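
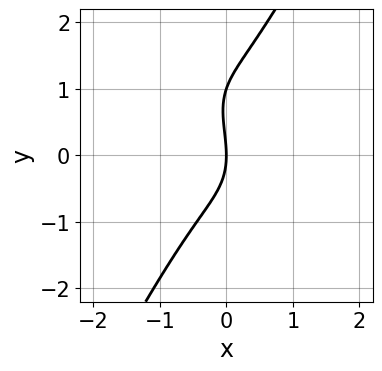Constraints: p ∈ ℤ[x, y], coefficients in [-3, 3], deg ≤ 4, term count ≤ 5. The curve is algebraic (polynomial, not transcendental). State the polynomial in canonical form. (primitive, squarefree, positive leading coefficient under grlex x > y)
First, deg p = 3.
Then, reading off the gridlines: it crosses the x-axis at the gridline x = 0; among the integer gridlines, it crosses the y-axis at y ∈ {0, 1}.
Finally, putting this together gives p.

3*x^3 + 2*x^2*y - y^3 + y^2 + 3*x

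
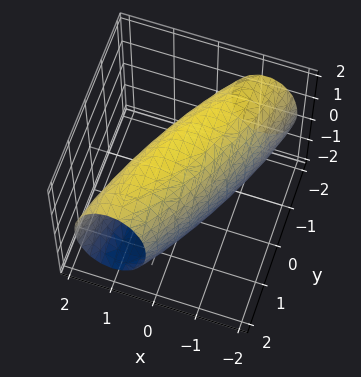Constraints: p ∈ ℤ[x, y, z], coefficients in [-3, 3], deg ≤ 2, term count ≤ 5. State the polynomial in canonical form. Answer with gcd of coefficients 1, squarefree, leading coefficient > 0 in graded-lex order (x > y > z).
3*x^2 - 3*x*y + y^2 + z^2 - 3

Degree: the shape is more complex than any degree-1 surface, so deg p = 2.
Reading off the gridlines: among the integer gridlines, it crosses the x-axis at x ∈ {-1, 1}.
Putting this together gives p.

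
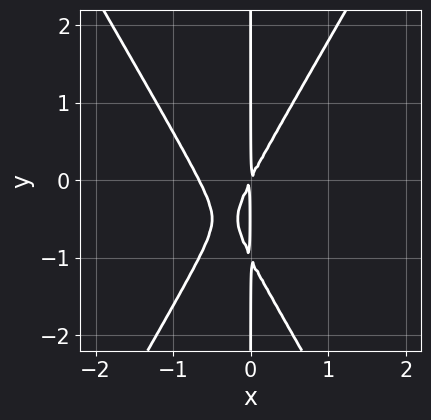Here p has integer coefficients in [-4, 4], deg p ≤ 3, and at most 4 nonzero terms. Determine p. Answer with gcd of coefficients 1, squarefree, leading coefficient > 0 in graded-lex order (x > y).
(a) Degree: the shape is more complex than any degree-2 curve, so deg p = 3.
(b) Checking where it meets the axes: the visible y-axis segment lies entirely on the curve.
(c) These observations pin down the coefficients.

3*x^3 - x*y^2 + 2*x^2 - x*y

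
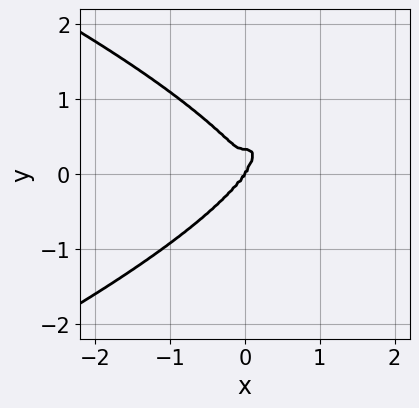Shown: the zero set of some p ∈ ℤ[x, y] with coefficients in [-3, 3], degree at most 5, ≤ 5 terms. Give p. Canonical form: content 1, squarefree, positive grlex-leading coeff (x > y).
3*y^4 + 3*x^3 - y^3

First, deg p = 4.
Next, reading off the gridlines: it meets the x-axis at x = 0 (among the integer gridlines); it meets the y-axis at y = 0 (among the integer gridlines).
Finally, these observations pin down the coefficients.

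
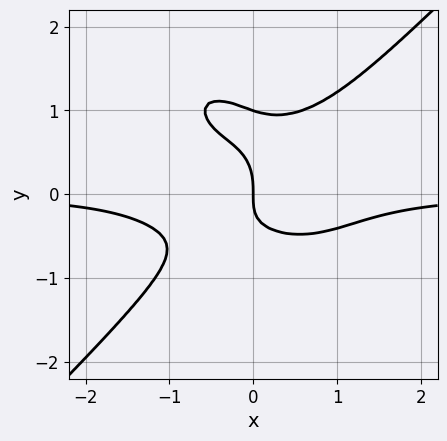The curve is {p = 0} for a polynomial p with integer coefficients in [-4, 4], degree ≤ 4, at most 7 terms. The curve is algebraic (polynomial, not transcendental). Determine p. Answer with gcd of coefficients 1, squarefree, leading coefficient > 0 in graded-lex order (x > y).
1. The degree is 4 — the shape is more complex than any degree-3 curve.
2. Checking where it meets the axes: it meets the x-axis at x = 0 (among the integer gridlines); among the integer gridlines, it crosses the y-axis at y ∈ {0, 1}.
3. Matching integer coefficients to the picture gives p.

3*x^3*y - 3*y^4 - 3*x*y^2 + 3*y^3 + 2*x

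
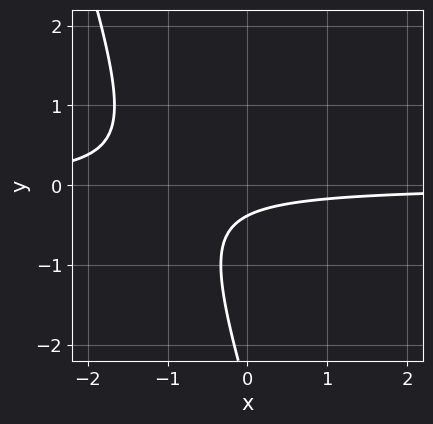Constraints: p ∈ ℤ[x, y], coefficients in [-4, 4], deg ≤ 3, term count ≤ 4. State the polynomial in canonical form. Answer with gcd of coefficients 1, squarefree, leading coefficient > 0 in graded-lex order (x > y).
1. The degree is 2 — a generic line meets the curve in up to 2 points.
2. From the axis intercepts and sections: it misses every integer gridline on the x-axis.
3. Assembling these constraints gives the stated polynomial.

3*x*y + y^2 + 3*y + 1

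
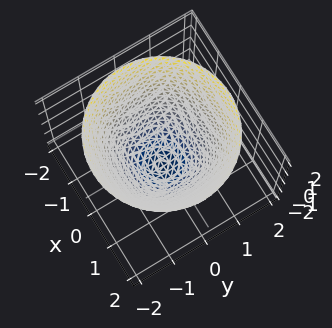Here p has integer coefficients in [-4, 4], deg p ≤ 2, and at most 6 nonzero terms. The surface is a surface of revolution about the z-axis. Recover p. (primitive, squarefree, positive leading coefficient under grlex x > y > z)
2*x^2 + 2*y^2 - 2*z - 3

deg p = 2. A generic line meets the surface in up to 2 points.
By symmetry, every cross-section ⟂ z is a circle, so x, y appear only via x² + y².
Checking where it meets the axes: a circular section at z = 0 has radius between 1 and 2.
The integer polynomial consistent with all of this is the stated p.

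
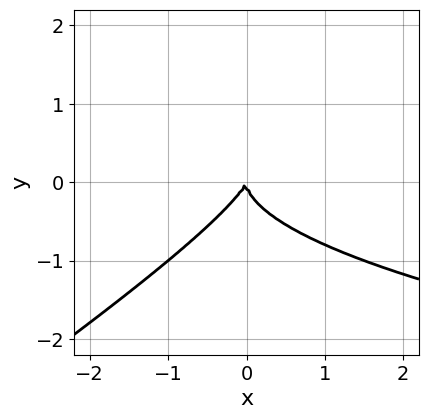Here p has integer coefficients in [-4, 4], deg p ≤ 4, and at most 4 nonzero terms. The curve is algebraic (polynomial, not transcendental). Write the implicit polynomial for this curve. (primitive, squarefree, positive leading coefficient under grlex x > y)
2*x*y^2 - 3*y^3 - 2*x^2 + x*y

First, degree: the shape is more complex than any degree-2 curve, so deg p = 3.
Then, from the axis intercepts and sections: one x-axis crossing is at x = 0; it meets the y-axis at y = 0 (among the integer gridlines).
Finally, matching integer coefficients to the picture gives p.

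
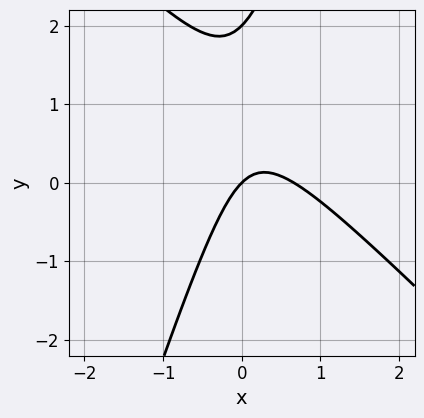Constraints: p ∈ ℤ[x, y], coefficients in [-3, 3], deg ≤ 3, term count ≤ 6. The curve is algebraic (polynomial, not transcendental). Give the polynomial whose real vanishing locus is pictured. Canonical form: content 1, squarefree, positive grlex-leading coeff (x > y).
3*x^2 + 2*x*y - y^2 - 2*x + 2*y

1. deg p = 2. No degree-1 curve has this shape.
2. From the visible intercepts: one x-axis crossing is at x = 0; the y-axis gridline crossings are at y ∈ {0, 2}.
3. The integer polynomial consistent with all of this is the stated p.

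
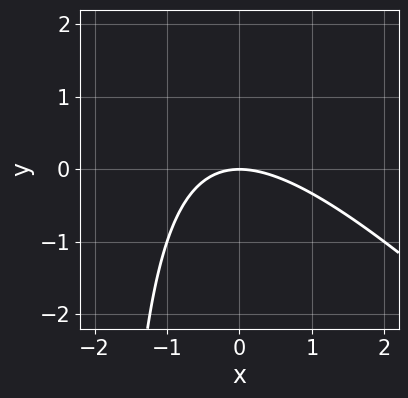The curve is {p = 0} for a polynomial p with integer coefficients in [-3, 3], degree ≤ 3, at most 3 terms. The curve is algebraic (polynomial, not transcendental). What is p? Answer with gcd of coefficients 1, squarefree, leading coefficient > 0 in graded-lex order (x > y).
x^2 + x*y + 2*y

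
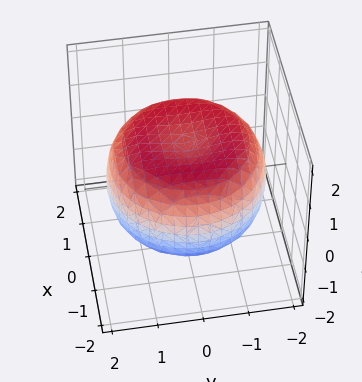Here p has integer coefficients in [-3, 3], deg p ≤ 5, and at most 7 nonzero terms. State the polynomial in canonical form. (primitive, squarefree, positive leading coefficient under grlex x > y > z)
x^4 + 2*x^2*y^2 + y^4 - 2*x^2 - 2*y^2 + 3*z^2 - 3

1. Degree: no degree-3 surface has this shape, so deg p = 4.
2. Symmetries: every cross-section ⟂ z is a circle, so x, y appear only via x² + y².
3. Observable constraints: a circular section at z = 0 has radius between 1 and 2; among the integer gridlines, it crosses the z-axis at z ∈ {-1, 1}.
4. Assembling these constraints gives the stated polynomial.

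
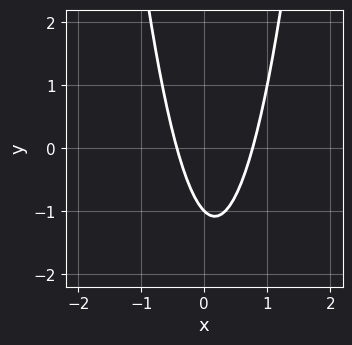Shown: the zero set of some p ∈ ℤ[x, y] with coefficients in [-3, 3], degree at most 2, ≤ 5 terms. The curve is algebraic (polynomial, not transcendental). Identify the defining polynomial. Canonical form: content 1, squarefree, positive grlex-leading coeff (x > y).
1. Degree: a generic line meets the curve in up to 2 points, so deg p = 2.
2. Checking where it meets the axes: it crosses the y-axis at the gridline y = -1.
3. Assembling these constraints gives the stated polynomial.

3*x^2 - x - y - 1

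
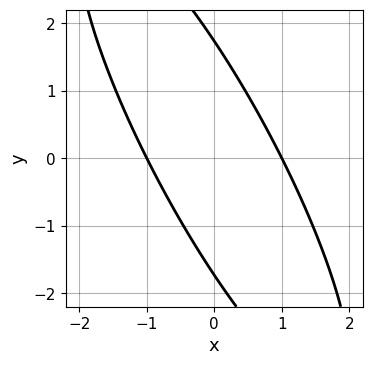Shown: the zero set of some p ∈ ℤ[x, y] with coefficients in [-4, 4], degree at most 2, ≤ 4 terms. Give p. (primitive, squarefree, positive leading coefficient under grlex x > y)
3*x^2 + 3*x*y + y^2 - 3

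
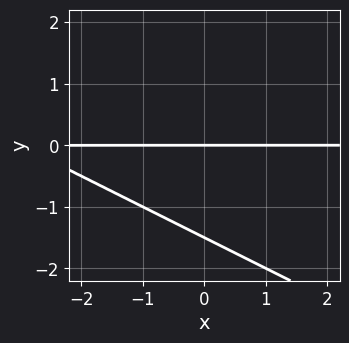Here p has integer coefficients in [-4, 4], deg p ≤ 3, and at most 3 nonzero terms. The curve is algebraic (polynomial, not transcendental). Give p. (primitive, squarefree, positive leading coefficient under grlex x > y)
x*y + 2*y^2 + 3*y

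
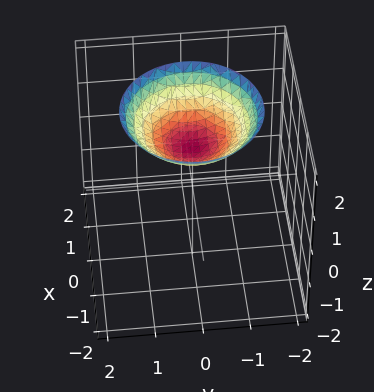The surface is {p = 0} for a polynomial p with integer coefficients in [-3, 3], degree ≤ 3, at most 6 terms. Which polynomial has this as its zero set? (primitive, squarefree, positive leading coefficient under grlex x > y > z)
x^2 + y^2 - 2*z + 2

1. deg p = 2. No degree-1 surface has this shape.
2. Symmetry: the surface is invariant under rotation about z: p = q(x² + y², z).
3. Checking where it meets the axes: it crosses the z-axis at the gridline z = 1; a circular section at z = 2 has radius between 1 and 2; it misses every integer gridline on the y-axis; it misses every integer gridline on the x-axis.
4. Fitting integer coefficients to these (and the overall shape) gives p.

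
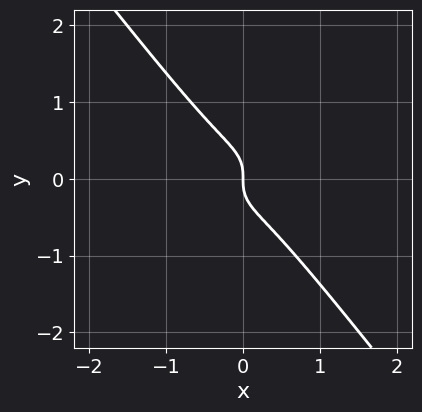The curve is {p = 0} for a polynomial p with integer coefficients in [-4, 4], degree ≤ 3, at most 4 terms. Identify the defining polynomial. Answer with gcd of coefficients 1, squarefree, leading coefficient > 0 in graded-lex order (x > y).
3*x^3 + 2*x*y^2 + 3*y^3 + x

(a) Degree: the shape is more complex than any degree-2 curve, so deg p = 3.
(b) From the axis intercepts and sections: it meets the x-axis at x = 0 (among the integer gridlines); it meets the y-axis at y = 0 (among the integer gridlines).
(c) The integer polynomial consistent with all of this is the stated p.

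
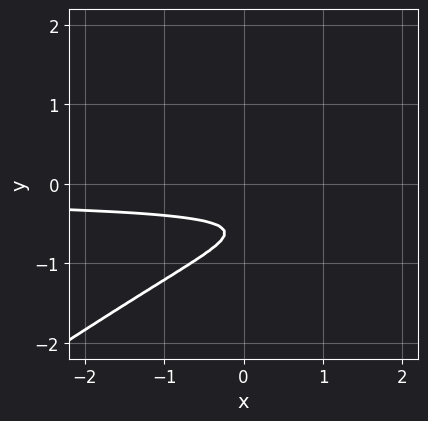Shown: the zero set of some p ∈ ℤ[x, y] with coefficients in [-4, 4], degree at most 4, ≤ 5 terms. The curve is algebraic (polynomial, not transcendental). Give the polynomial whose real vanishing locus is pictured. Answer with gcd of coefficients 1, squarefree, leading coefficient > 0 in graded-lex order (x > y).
2*x*y^3 - 3*y^4 - x*y^2 - 2*y - 1

1. Degree: no degree-3 curve has this shape, so deg p = 4.
2. From the visible intercepts: the curve avoids every integer y-axis point in the box; no x-intercept at any integer in the box.
3. The integer polynomial consistent with all of this is the stated p.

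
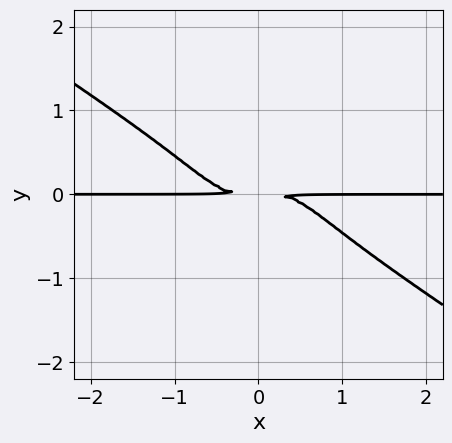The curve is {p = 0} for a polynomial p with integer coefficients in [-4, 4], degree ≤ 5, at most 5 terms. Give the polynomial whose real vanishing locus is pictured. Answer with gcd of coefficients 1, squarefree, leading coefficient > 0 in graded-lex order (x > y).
First, the degree is 4 — no degree-3 curve has this shape.
Then, from the visible intercepts: the visible x-axis segment lies entirely on the curve.
Finally, putting this together gives p.

2*x^3*y + x^2*y^2 - 2*x*y^3 + 2*y^4 + 2*y^2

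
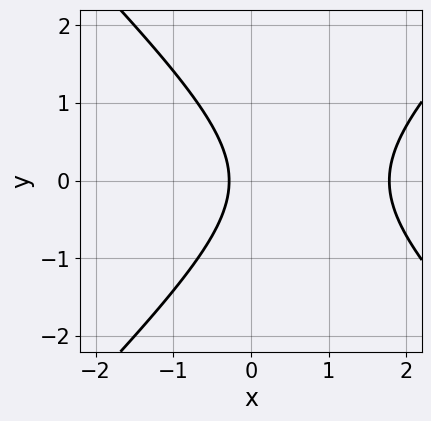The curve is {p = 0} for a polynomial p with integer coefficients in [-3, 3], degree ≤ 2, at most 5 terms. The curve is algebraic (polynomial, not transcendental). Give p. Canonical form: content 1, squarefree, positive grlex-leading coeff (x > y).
2*x^2 - 2*y^2 - 3*x - 1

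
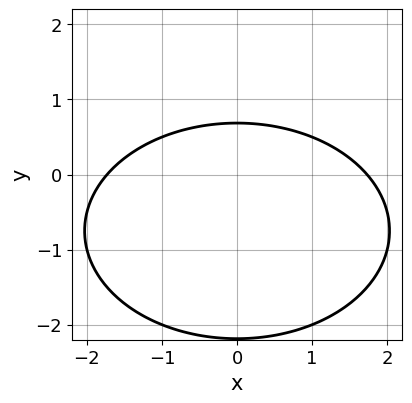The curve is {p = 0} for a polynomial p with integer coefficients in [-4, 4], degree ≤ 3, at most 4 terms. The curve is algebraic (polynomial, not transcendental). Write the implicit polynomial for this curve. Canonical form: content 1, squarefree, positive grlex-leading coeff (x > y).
x^2 + 2*y^2 + 3*y - 3

First, deg p = 2. No degree-1 curve has this shape.
Then, symmetries: it's symmetric under x → −x, forcing even powers of x.
Finally, the integer polynomial consistent with all of this is the stated p.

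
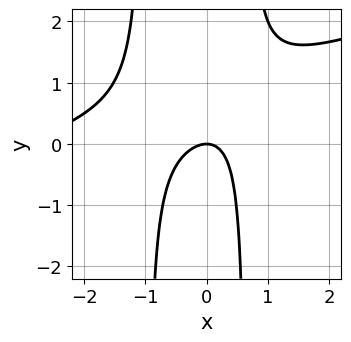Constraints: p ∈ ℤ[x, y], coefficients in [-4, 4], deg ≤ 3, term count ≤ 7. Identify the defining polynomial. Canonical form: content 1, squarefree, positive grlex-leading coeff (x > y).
deg p = 3. A generic line meets the curve in up to 3 points.
From the visible intercepts: it meets the y-axis at y = 0 (among the integer gridlines); it meets the x-axis at x = 0 (among the integer gridlines).
Assembling these constraints gives the stated polynomial.

x^3 - 3*x^2*y + 3*x^2 - x*y + 2*y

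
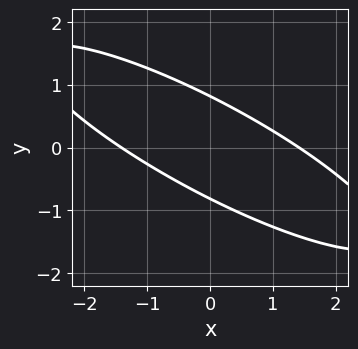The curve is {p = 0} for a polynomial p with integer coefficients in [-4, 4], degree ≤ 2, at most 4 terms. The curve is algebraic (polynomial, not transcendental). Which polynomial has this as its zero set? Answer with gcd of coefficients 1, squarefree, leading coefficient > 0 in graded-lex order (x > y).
(a) deg p = 2. No degree-1 curve has this shape.
(b) Matching integer coefficients to the picture gives p.

x^2 + 3*x*y + 3*y^2 - 2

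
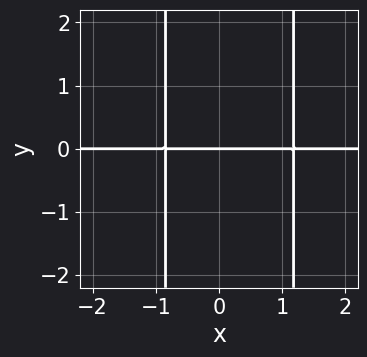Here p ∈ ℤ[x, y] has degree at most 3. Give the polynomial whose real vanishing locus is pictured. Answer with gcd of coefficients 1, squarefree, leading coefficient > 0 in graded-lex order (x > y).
1. The degree is 3 — a generic line meets the curve in up to 3 points.
2. From the visible intercepts: the visible x-axis segment lies entirely on the curve; it crosses the y-axis at the gridline y = 0.
3. Fitting integer coefficients to these (and the overall shape) gives p.

3*x^2*y - x*y - 3*y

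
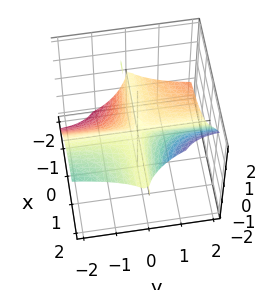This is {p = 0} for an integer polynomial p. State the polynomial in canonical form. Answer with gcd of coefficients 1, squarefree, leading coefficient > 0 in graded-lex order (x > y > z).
1. I count 2 distinct pieces.
2. deg p = 3.
3. Reading off the gridlines: the visible y-axis segment lies entirely on the surface; every point of the x-axis in the box is on the surface.
4. These observations pin down the coefficients.

3*x*y^2 + 2*x*y*z - 3*y^2*z - z^3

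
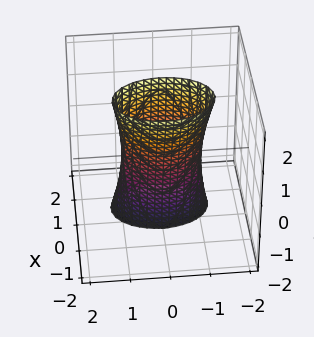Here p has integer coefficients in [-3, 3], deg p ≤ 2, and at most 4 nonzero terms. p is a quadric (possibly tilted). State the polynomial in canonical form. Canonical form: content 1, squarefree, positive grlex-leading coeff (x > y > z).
The degree is 2 — a generic line meets the surface in up to 2 points.
Observable constraints: the y-axis gridline crossings are at y ∈ {-1, 1}; no z-intercept at any integer in the box.
The integer polynomial consistent with all of this is the stated p.

2*x^2 + x*z + y^2 - 1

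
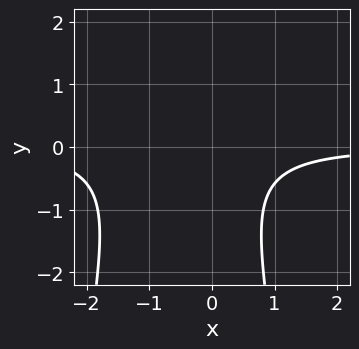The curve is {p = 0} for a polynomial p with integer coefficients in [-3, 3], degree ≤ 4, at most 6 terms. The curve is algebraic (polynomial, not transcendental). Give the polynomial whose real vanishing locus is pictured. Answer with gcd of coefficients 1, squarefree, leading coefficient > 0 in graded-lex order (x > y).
2*x^2*y + 2*x*y + y^2 + 2

The degree is 3 — a generic line meets the curve in up to 3 points.
Checking where it meets the axes: no y-intercept at any integer in the box; it misses every integer gridline on the x-axis.
Assembling these constraints gives the stated polynomial.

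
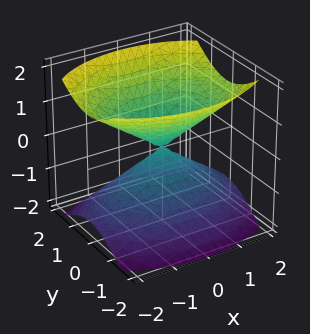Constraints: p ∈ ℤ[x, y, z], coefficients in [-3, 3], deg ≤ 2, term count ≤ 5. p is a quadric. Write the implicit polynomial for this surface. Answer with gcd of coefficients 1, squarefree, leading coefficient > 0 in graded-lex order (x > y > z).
x^2 + 2*y^2 - 2*z^2

I count 2 distinct pieces. Treating them together as one polynomial.
The degree is 2 — two nappes meeting at a single point; a quadric.
Symmetries: it's symmetric under z → −z, forcing even powers of z; the x ↦ −x reflection is a symmetry, so x appears only in even powers; it's symmetric under y → −y, forcing even powers of y.
Observable constraints: it meets the x-axis at x = 0 (among the integer gridlines); it meets the y-axis at y = 0 (among the integer gridlines); one z-axis crossing is at z = 0.
The integer polynomial consistent with all of this is the stated p.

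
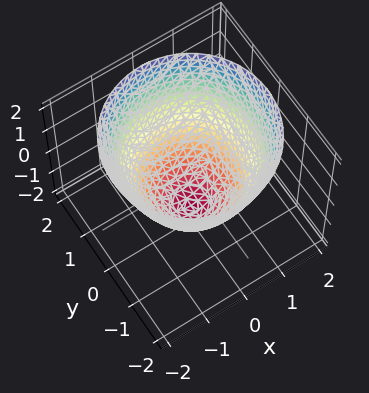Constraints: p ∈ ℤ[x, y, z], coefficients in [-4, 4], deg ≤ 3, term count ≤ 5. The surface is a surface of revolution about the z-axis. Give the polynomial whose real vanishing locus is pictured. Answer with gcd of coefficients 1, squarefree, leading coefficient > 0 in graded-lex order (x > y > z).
2*x^2 + 2*y^2 - 2*z - 3

deg p = 2. The shape is more complex than any degree-1 surface.
Symmetry: the z-axis is an axis of rotation, so x and y enter only as x² + y².
From the axis intercepts and sections: a circular section at z = 1 has radius between 1 and 2.
The integer polynomial consistent with all of this is the stated p.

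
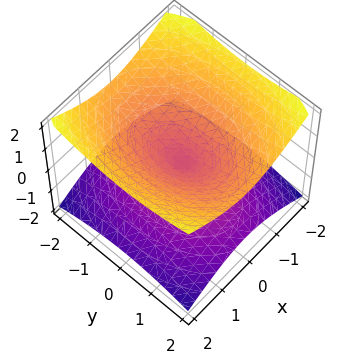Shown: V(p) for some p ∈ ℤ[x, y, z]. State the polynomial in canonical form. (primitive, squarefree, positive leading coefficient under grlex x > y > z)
First, deg p = 2. A double cone through the origin; a quadric.
Then, symmetries: the y ↦ −y reflection is a symmetry, so y appears only in even powers; the z ↦ −z reflection is a symmetry, so z appears only in even powers; mirror symmetry x ↦ −x ⇒ only even powers of x.
Next, from the visible intercepts: one z-axis crossing is at z = 0; it meets the y-axis at y = 0 (among the integer gridlines); it crosses the x-axis at the gridline x = 0.
Finally, assembling these constraints gives the stated polynomial.

2*x^2 + y^2 - 3*z^2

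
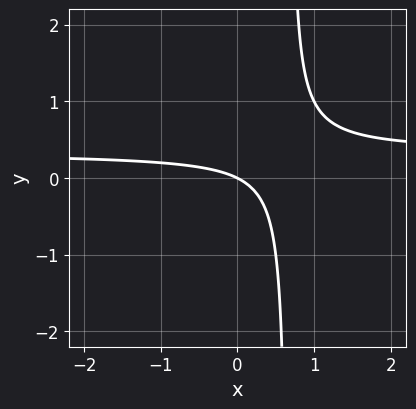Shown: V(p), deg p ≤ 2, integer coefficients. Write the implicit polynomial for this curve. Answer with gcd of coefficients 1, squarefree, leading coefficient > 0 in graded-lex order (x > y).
3*x*y - x - 2*y

First, degree: a generic line meets the curve in up to 2 points, so deg p = 2.
Next, checking where it meets the axes: it crosses the x-axis at the gridline x = 0; one y-axis crossing is at y = 0.
Finally, together with the visible shape, these determine p as stated.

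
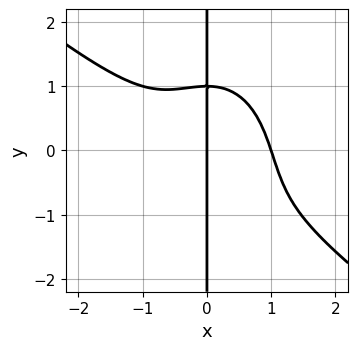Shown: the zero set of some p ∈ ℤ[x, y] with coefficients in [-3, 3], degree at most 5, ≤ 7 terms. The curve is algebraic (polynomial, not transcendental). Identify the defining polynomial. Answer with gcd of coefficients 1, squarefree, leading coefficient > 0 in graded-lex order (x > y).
2*x^4 + 2*x^3*y + x*y^3 + x*y^2 - 2*x

The degree is 4 — the shape is more complex than any degree-3 curve.
Against the integer gridlines: among the integer gridlines, it crosses the x-axis at x ∈ {0, 1}; every point of the y-axis in the box is on the curve.
Fitting integer coefficients to these (and the overall shape) gives p.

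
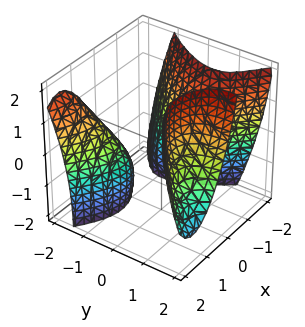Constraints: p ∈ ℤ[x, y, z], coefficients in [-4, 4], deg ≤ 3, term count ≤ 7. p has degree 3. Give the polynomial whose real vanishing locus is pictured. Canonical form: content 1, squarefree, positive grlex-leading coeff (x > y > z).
2*x^3 - 3*x*y^2 - 3*y*z + z^2 + 2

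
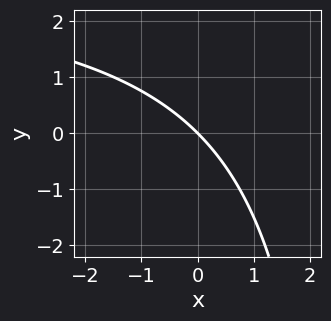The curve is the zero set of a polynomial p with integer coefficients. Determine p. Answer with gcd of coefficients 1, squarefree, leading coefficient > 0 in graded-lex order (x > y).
x*y - 3*x - 3*y

First, the degree is 2 — the shape is more complex than any degree-1 curve.
Then, observable constraints: one x-axis crossing is at x = 0; it meets the y-axis at y = 0 (among the integer gridlines).
Finally, the integer polynomial consistent with all of this is the stated p.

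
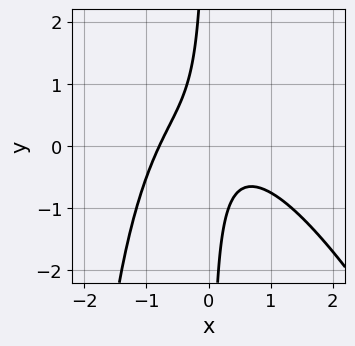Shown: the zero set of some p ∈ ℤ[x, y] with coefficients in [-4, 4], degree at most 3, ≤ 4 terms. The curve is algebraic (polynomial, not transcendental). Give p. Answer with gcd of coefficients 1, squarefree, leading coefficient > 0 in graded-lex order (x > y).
2*x^3 + x^2*y + 3*x*y + 1

(a) The degree is 3 — the shape is more complex than any degree-2 curve.
(b) Observable constraints: the curve avoids every integer y-axis point in the box.
(c) Together with the visible shape, these determine p as stated.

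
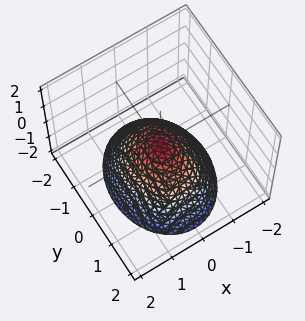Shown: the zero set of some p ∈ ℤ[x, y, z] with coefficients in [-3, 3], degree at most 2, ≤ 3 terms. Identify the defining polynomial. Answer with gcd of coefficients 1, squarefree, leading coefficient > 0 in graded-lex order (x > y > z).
deg p = 2. A single bowl opening along one axis; a quadric.
Symmetries: it's symmetric under x → −x, forcing even powers of x; it's symmetric under y → −y, forcing even powers of y.
Reading off the gridlines: it meets the z-axis at z = 0 (among the integer gridlines); it meets the y-axis at y = 0 (among the integer gridlines); it crosses the x-axis at the gridline x = 0.
Assembling these constraints gives the stated polynomial.

3*x^2 + 2*y^2 + 3*z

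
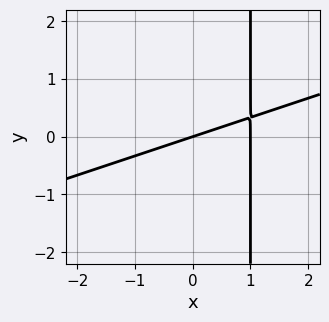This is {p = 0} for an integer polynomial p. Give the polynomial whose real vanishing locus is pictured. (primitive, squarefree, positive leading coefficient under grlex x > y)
x^2 - 3*x*y - x + 3*y

(a) deg p = 2. No degree-1 curve has this shape.
(b) Reading off the gridlines: it meets the y-axis at y = 0 (among the integer gridlines); the x-axis gridline crossings are at x ∈ {0, 1}.
(c) Matching integer coefficients to the picture gives p.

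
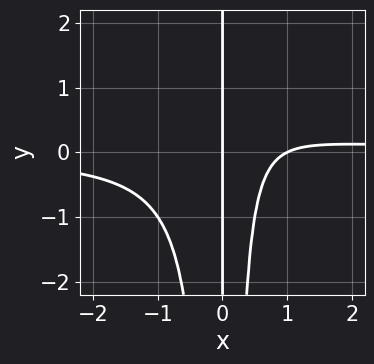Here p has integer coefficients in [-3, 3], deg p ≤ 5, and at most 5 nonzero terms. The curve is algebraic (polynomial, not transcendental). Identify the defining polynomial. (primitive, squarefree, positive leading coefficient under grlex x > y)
2*x^3*y - x^2 + x

First, the degree is 4 — a generic line meets the curve in up to 4 points.
Next, from the axis intercepts and sections: the x-axis gridline crossings are at x ∈ {0, 1}; the visible y-axis segment lies entirely on the curve.
Finally, these observations pin down the coefficients.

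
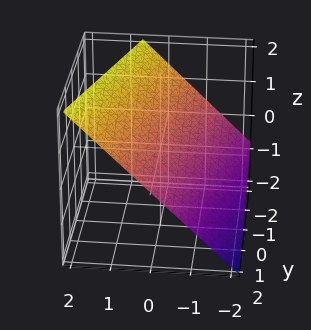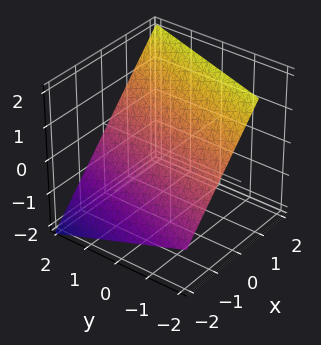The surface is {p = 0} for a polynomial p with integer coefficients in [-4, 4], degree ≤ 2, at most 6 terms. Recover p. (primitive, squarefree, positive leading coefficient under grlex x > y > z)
deg p = 1. The surface is flat (a plane).
From the visible intercepts: one y-axis crossing is at y = 2.
Putting this together gives p.

3*x - y - 3*z + 2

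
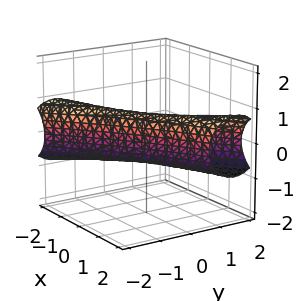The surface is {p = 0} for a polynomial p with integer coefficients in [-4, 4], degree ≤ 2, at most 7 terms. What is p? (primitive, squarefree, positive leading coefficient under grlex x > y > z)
First, deg p = 2.
Then, from the axis intercepts and sections: among the integer gridlines, it crosses the x-axis at x ∈ {-1, 1}.
Finally, putting this together gives p.

x^2 - 3*x*y + 2*y^2 + 2*z^2 - 1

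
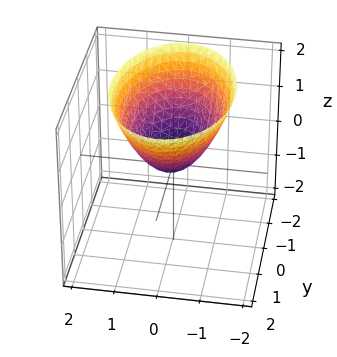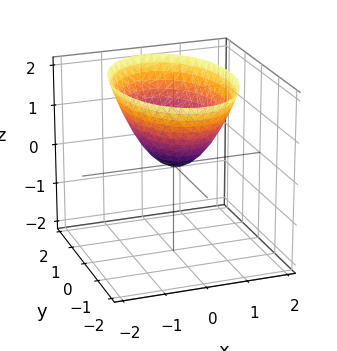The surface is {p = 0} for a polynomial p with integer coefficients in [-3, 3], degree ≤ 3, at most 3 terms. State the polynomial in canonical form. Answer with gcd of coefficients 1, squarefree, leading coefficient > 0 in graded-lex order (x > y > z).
2*x^2 + y^2 - 2*z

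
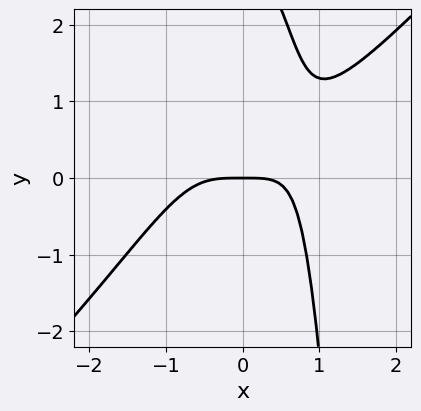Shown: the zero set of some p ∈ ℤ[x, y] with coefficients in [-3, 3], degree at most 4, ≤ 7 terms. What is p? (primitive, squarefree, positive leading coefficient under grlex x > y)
3*x^4 - 3*x^3*y - x*y - y^2 + 3*y

1. Degree: the shape is more complex than any degree-3 curve, so deg p = 4.
2. Observable constraints: it crosses the x-axis at the gridline x = 0; it meets the y-axis at y = 0 (among the integer gridlines).
3. The integer polynomial consistent with all of this is the stated p.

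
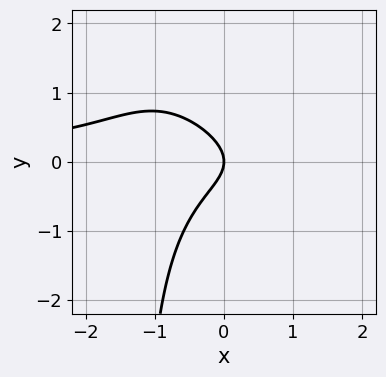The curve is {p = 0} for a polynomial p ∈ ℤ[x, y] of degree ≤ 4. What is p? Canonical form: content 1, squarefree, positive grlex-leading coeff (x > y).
2*x^2*y + 2*x*y^2 + 3*y^2 + 2*x

(a) The degree is 3 — no degree-2 curve has this shape.
(b) Against the integer gridlines: it crosses the x-axis at the gridline x = 0; it meets the y-axis at y = 0 (among the integer gridlines).
(c) Fitting integer coefficients to these (and the overall shape) gives p.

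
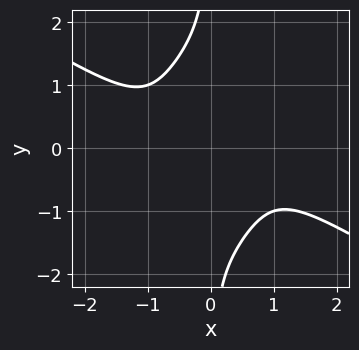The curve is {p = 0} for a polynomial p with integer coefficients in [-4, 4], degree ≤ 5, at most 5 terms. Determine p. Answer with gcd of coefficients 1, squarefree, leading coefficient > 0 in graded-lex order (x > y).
1. Degree: the shape is more complex than any degree-3 curve, so deg p = 4.
2. Against the integer gridlines: no x-intercept at any integer in the box; no y-intercept at any integer in the box.
3. These observations pin down the coefficients.

2*x^4 + 3*x^3*y + x*y^3 + 2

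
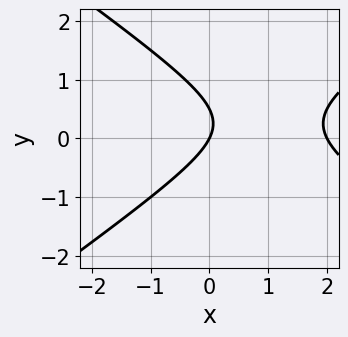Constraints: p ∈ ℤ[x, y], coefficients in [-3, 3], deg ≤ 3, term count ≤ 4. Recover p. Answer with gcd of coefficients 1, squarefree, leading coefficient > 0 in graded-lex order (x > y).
First, deg p = 2.
Next, from the visible intercepts: one y-axis crossing is at y = 0; the x-axis gridline crossings are at x ∈ {0, 2}.
Finally, the integer polynomial consistent with all of this is the stated p.

x^2 - 2*y^2 - 2*x + y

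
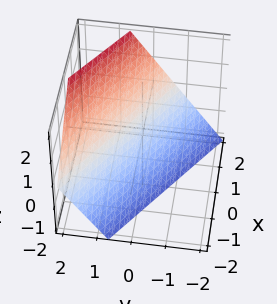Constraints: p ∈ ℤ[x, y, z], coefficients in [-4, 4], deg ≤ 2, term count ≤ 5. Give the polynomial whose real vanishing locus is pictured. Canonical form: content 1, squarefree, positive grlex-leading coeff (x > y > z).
First, deg p = 1. Every cross-section is a straight line — this is a plane.
Next, from the axis intercepts and sections: it crosses the z-axis at the gridline z = -1; it meets the x-axis at x = 1 (among the integer gridlines).
Finally, together with the visible shape, these determine p as stated.

2*x + 3*y - 2*z - 2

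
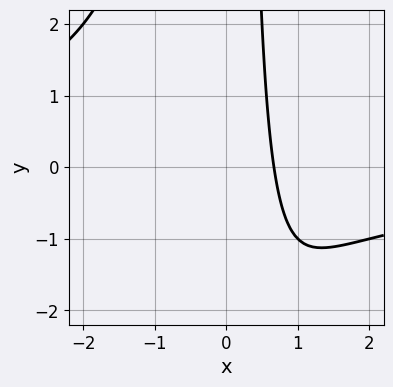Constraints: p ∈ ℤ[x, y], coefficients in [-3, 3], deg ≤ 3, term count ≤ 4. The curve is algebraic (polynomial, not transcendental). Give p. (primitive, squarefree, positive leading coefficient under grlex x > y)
x^2*y + 3*x - 2

(a) Degree: the shape is more complex than any degree-2 curve, so deg p = 3.
(b) Checking where it meets the axes: it misses every integer gridline on the y-axis.
(c) Solving for integer coefficients yields p as stated.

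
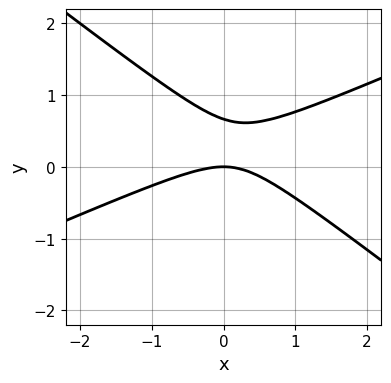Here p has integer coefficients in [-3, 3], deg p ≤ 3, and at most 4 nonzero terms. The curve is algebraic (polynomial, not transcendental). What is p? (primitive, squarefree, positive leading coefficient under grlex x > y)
x^2 - x*y - 3*y^2 + 2*y

Degree: no degree-1 curve has this shape, so deg p = 2.
Observable constraints: it meets the x-axis at x = 0 (among the integer gridlines); one y-axis crossing is at y = 0.
Fitting integer coefficients to these (and the overall shape) gives p.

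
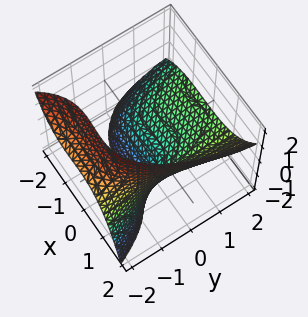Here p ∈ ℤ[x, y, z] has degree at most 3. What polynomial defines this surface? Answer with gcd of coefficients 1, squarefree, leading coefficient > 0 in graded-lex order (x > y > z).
Degree: no degree-2 surface has this shape, so deg p = 3.
From the axis intercepts and sections: it crosses the z-axis at the gridline z = -1; it misses every integer gridline on the y-axis.
Together with the visible shape, these determine p as stated.

x^3 + x^2 - 3*y*z - 3*z - 3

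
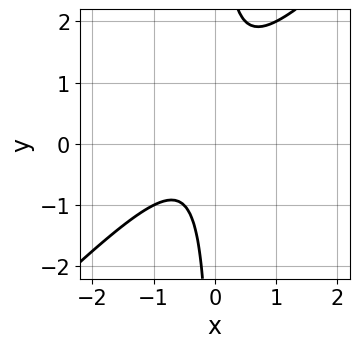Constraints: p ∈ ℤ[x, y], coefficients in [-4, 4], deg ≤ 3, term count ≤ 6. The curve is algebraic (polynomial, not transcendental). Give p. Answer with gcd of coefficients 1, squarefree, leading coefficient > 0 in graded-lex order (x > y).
First, deg p = 2. A generic line meets the curve in up to 2 points.
Next, from the axis intercepts and sections: it misses every integer gridline on the y-axis; no x-intercept at any integer in the box.
Finally, these observations pin down the coefficients.

2*x^2 - 2*x*y + x + 1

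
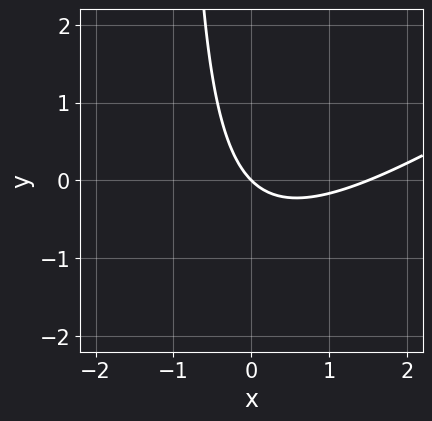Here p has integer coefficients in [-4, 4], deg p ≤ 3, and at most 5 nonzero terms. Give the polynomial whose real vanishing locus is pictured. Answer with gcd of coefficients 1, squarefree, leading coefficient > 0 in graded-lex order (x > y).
2*x^2 - 3*x*y - 3*x - 3*y

(a) The degree is 2 — a generic line meets the curve in up to 2 points.
(b) Reading off the gridlines: it meets the x-axis at x = 0 (among the integer gridlines); one y-axis crossing is at y = 0.
(c) Fitting integer coefficients to these (and the overall shape) gives p.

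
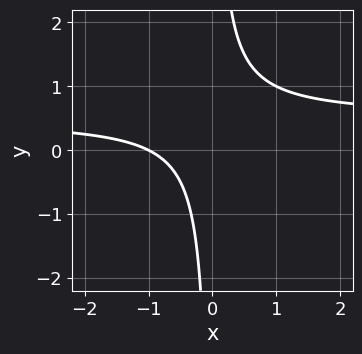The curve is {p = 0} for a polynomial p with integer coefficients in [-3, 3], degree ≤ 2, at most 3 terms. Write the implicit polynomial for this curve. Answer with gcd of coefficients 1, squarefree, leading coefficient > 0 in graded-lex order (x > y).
(a) The degree is 2 — the shape is more complex than any degree-1 curve.
(b) Reading off the gridlines: it crosses the x-axis at the gridline x = -1; no y-intercept at any integer in the box.
(c) The integer polynomial consistent with all of this is the stated p.

2*x*y - x - 1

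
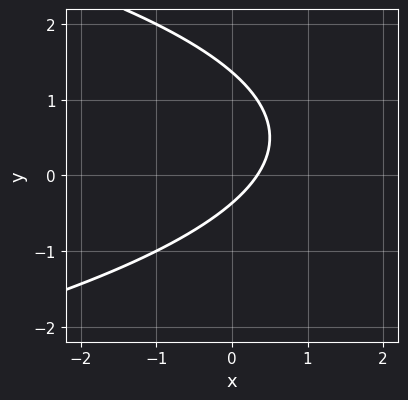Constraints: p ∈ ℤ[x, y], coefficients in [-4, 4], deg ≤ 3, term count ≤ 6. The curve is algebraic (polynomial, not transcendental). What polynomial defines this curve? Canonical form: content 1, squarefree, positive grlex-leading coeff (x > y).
2*y^2 + 3*x - 2*y - 1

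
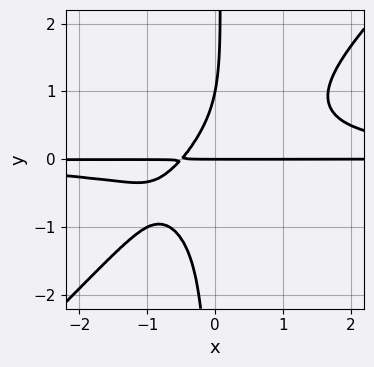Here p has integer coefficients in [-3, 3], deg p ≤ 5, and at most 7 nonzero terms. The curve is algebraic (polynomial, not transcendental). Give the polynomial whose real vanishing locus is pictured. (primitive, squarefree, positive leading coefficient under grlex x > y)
3*x^2*y^2 - 3*x*y^3 - 2*x*y + y^2 - y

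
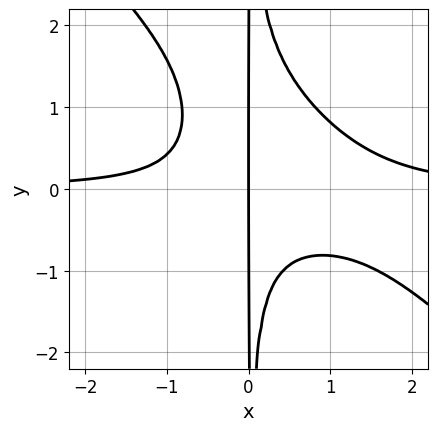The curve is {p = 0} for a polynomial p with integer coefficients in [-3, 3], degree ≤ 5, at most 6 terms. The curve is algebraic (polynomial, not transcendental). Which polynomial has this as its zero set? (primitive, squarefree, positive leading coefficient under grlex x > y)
3*x^3*y + 3*x^2*y^2 - 3*x^2*y - 2*x

1. deg p = 4.
2. Checking where it meets the axes: it crosses the x-axis at the gridline x = 0; the visible y-axis segment lies entirely on the curve.
3. Together with the visible shape, these determine p as stated.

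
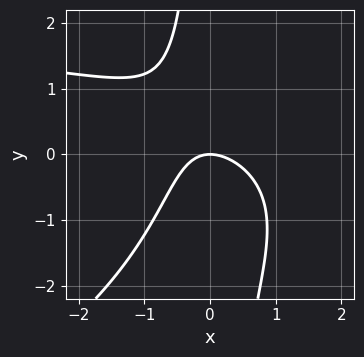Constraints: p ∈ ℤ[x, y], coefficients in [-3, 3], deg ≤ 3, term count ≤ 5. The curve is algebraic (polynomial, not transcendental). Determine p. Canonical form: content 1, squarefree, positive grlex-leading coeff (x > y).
(a) The degree is 3 — the shape is more complex than any degree-2 curve.
(b) Observable constraints: it meets the x-axis at x = 0 (among the integer gridlines); one y-axis crossing is at y = 0.
(c) Together with the visible shape, these determine p as stated.

x^2*y - 2*x*y^2 - 3*x^2 - 2*x*y - 3*y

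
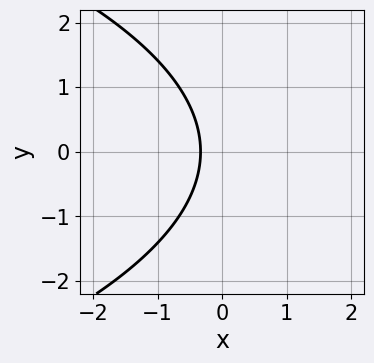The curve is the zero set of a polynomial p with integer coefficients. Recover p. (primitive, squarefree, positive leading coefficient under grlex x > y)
y^2 + 3*x + 1

The degree is 2 — the shape is more complex than any degree-1 curve.
Symmetries: it's symmetric under y → −y, forcing even powers of y.
From the visible intercepts: the curve avoids every integer y-axis point in the box.
Matching integer coefficients to the picture gives p.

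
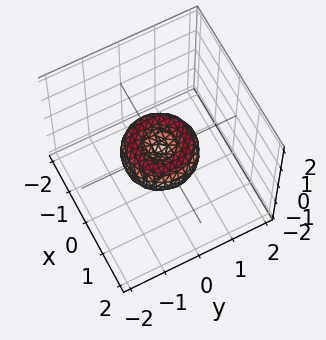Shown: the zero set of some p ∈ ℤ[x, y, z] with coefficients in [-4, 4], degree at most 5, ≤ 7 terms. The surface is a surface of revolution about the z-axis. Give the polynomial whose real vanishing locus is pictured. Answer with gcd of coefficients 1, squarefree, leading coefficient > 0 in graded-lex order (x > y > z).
(a) The degree is 4 — the shape is more complex than any degree-3 surface.
(b) By symmetry, the surface is invariant under rotation about z: p = q(x² + y², z).
(c) Checking where it meets the axes: a circular section at z = 0 has radius exactly 1; it meets the z-axis at z = 0 (among the integer gridlines); among the integer gridlines, it crosses the y-axis at y ∈ {-1, 0, 1}.
(d) Assembling these constraints gives the stated polynomial. Check: (-1, 0, 0) on the x-axis lies on the surface, and p(-1, 0, 0) = 0. ✓

x^4 + 2*x^2*y^2 + y^4 - x^2 - y^2 + z^2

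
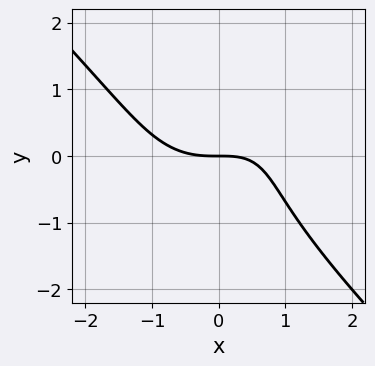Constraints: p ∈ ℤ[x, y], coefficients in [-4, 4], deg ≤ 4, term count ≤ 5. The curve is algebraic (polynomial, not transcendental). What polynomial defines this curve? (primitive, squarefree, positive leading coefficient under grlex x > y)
x^3 + y^3 - x*y + 2*y

1. Degree: the shape is more complex than any degree-2 curve, so deg p = 3.
2. Observable constraints: it crosses the x-axis at the gridline x = 0; it meets the y-axis at y = 0 (among the integer gridlines).
3. Assembling these constraints gives the stated polynomial.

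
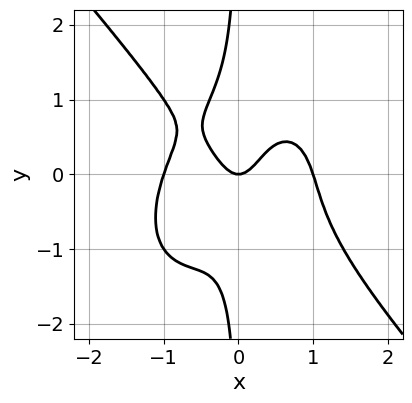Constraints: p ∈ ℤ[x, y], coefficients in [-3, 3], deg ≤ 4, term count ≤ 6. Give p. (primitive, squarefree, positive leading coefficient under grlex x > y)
(a) deg p = 4.
(b) Against the integer gridlines: the x-axis gridline crossings are at x ∈ {-1, 0, 1}; one y-axis crossing is at y = 0.
(c) These observations pin down the coefficients.

3*x^4 + 2*x*y^3 + x^2*y - 3*x^2 + y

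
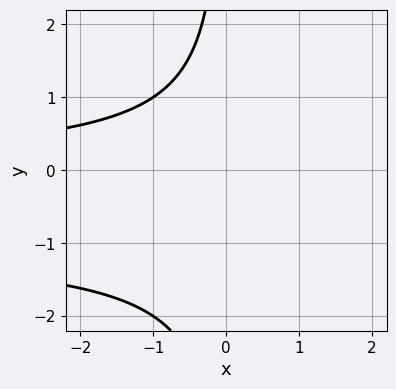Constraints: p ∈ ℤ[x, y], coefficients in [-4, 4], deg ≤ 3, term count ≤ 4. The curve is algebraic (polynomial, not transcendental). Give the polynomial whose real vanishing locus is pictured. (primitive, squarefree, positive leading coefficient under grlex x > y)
1. deg p = 3. No degree-2 curve has this shape.
2. Checking where it meets the axes: the curve avoids every integer x-axis point in the box; the curve avoids every integer y-axis point in the box.
3. The integer polynomial consistent with all of this is the stated p.

x*y^2 + x*y + 2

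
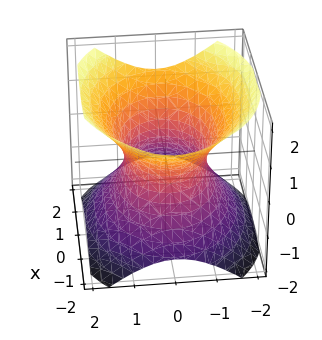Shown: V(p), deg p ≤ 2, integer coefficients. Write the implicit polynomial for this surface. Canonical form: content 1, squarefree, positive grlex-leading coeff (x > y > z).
(a) Degree: an hourglass — one-sheet hyperboloid; a quadric, so deg p = 2.
(b) Symmetries: mirror symmetry y ↦ −y ⇒ only even powers of y; mirror symmetry x ↦ −x ⇒ only even powers of x; it's symmetric under z → −z, forcing even powers of z.
(c) From the axis intercepts and sections: among the integer gridlines, it crosses the y-axis at y ∈ {-1, 1}; it misses every integer gridline on the z-axis.
(d) Together with the visible shape, these determine p as stated.

2*x^2 + 3*y^2 - 3*z^2 - 3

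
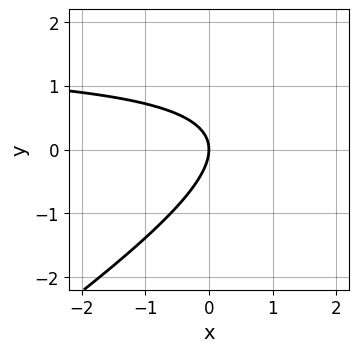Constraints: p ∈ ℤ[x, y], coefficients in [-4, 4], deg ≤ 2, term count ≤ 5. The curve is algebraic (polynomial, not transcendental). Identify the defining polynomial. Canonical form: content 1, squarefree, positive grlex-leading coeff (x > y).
First, degree: a generic line meets the curve in up to 2 points, so deg p = 2.
Then, from the axis intercepts and sections: it crosses the x-axis at the gridline x = 0; one y-axis crossing is at y = 0.
Finally, these observations pin down the coefficients.

2*x*y - 3*y^2 - 3*x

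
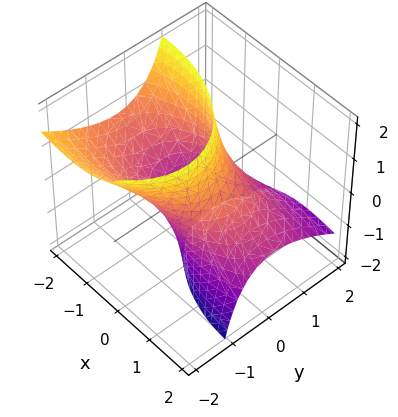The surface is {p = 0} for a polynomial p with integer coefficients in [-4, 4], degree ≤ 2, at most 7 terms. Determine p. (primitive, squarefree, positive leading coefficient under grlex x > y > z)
x^2 + 2*x*z + 2*y^2 + 2*y*z - 2

(a) Degree: a generic line meets the surface in up to 2 points, so deg p = 2.
(b) Reading off the gridlines: the y-axis gridline crossings are at y ∈ {-1, 1}; no z-intercept at any integer in the box.
(c) The integer polynomial consistent with all of this is the stated p.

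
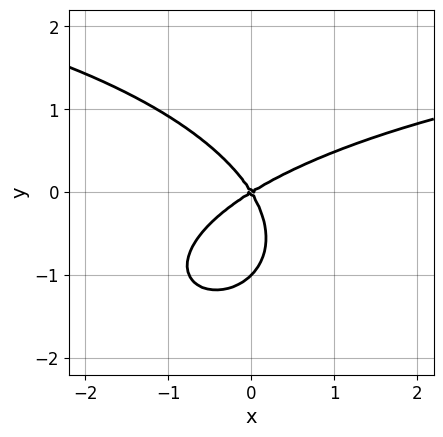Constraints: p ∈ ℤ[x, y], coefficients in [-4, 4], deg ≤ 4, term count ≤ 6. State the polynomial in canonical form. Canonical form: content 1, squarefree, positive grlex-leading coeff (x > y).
(a) deg p = 3. A generic line meets the curve in up to 3 points.
(b) From the visible intercepts: among the integer gridlines, it crosses the y-axis at y ∈ {-1, 0}; it crosses the x-axis at the gridline x = 0.
(c) The integer polynomial consistent with all of this is the stated p.

x^2*y + 3*y^3 - 3*x^2 + 3*x*y + 3*y^2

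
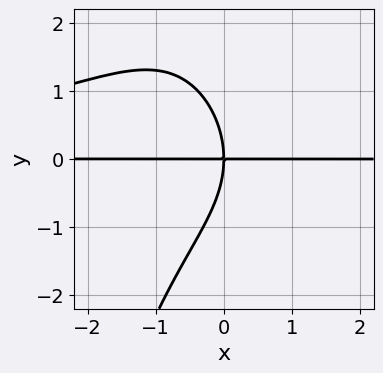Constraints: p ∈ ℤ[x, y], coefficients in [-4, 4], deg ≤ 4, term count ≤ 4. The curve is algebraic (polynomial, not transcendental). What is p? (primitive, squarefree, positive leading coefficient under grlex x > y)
First, degree: the shape is more complex than any degree-3 curve, so deg p = 4.
Then, from the axis intercepts and sections: every point of the x-axis in the box is on the curve; one y-axis crossing is at y = 0.
Finally, solving for integer coefficients yields p as stated.

x^2*y^2 + y^3 + 3*x*y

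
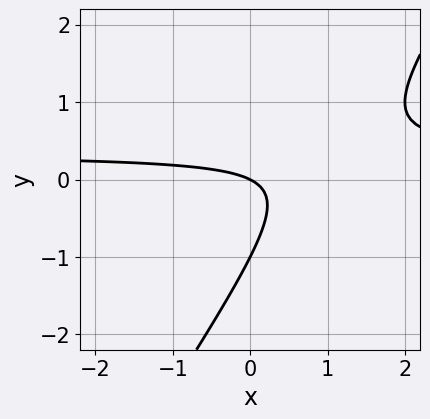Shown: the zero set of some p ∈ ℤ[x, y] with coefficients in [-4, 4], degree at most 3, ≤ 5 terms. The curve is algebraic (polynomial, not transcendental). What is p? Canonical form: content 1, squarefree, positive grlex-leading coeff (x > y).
3*x*y - 2*y^2 - x - 2*y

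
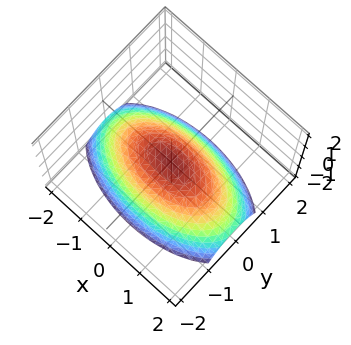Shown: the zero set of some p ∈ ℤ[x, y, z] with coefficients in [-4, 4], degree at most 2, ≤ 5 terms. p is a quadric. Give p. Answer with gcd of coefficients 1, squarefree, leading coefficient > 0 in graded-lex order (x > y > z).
1. The degree is 2 — a paraboloid; a quadric.
2. Symmetries: it's symmetric under y → −y, forcing even powers of y; mirror symmetry x ↦ −x ⇒ only even powers of x.
3. Against the integer gridlines: it meets the z-axis at z = 0 (among the integer gridlines); it meets the x-axis at x = 0 (among the integer gridlines); it meets the y-axis at y = 0 (among the integer gridlines).
4. Matching integer coefficients to the picture gives p.

x^2 + 3*y^2 + 3*z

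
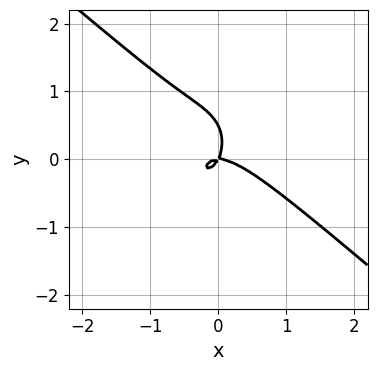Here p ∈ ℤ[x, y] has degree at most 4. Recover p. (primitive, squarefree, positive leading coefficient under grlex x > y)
3*x^3 + 2*x^2*y + 2*y^3 + 2*x*y - y^2

(a) deg p = 3. The shape is more complex than any degree-2 curve.
(b) Reading off the gridlines: one y-axis crossing is at y = 0; one x-axis crossing is at x = 0.
(c) These observations pin down the coefficients.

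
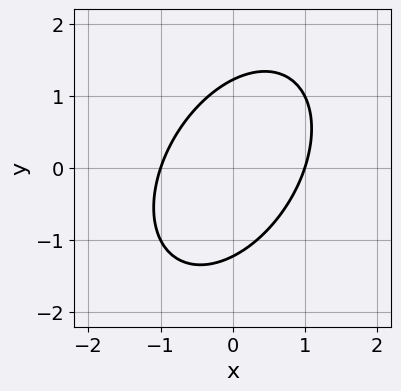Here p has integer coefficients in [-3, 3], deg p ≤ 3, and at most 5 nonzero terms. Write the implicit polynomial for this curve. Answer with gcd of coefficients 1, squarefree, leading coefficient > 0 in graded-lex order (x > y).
1. deg p = 2.
2. Observable constraints: the x-axis gridline crossings are at x ∈ {-1, 1}.
3. Putting this together gives p.

3*x^2 - 2*x*y + 2*y^2 - 3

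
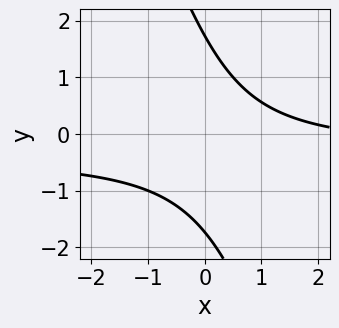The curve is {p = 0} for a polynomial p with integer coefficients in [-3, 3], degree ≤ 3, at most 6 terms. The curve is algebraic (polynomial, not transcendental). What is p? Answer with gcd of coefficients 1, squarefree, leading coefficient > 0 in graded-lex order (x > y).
3*x*y + y^2 + x - 3

First, the degree is 2 — no degree-1 curve has this shape.
Then, reading off the gridlines: it misses every integer gridline on the x-axis.
Finally, putting this together gives p.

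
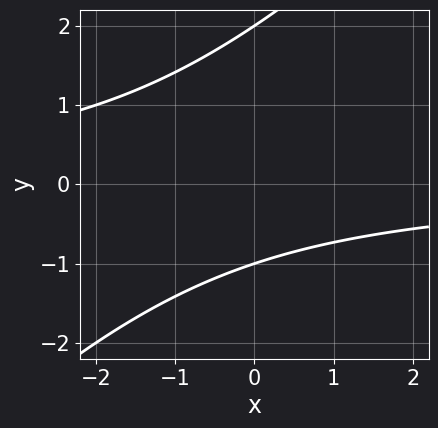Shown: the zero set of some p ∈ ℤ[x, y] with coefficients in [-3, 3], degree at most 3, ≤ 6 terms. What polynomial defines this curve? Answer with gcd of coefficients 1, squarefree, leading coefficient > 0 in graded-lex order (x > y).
x*y - y^2 + y + 2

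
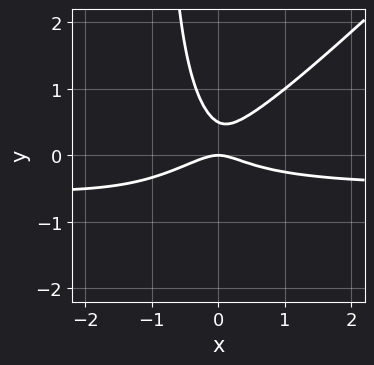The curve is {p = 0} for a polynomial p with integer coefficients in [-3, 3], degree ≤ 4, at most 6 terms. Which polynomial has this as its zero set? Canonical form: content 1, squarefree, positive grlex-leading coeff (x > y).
2*x^2*y - 2*x*y^2 + x^2 - 2*y^2 + y

First, degree: the shape is more complex than any degree-2 curve, so deg p = 3.
Next, from the axis intercepts and sections: it crosses the y-axis at the gridline y = 0; it meets the x-axis at x = 0 (among the integer gridlines).
Finally, putting this together gives p.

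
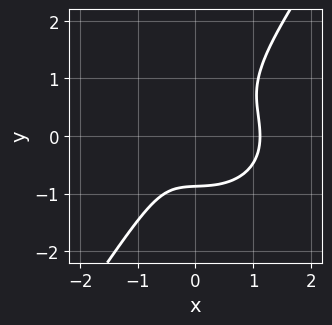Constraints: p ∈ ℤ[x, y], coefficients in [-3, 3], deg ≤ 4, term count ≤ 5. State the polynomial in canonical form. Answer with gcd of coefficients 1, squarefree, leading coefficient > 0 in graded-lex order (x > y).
3*x^3 + 3*x*y^2 - 3*y^3 - 2*x - 2

1. Degree: the shape is more complex than any degree-2 curve, so deg p = 3.
2. Matching integer coefficients to the picture gives p.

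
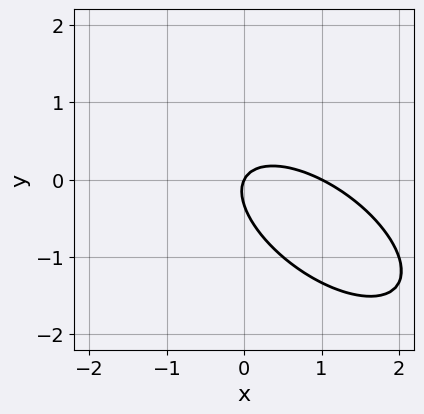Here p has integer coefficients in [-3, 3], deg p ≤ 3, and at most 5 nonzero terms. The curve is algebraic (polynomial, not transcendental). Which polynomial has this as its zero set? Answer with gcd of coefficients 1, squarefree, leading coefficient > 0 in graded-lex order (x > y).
2*x^2 + 3*x*y + 3*y^2 - 2*x + y

First, degree: no degree-1 curve has this shape, so deg p = 2.
Then, from the visible intercepts: it crosses the y-axis at the gridline y = 0; the x-axis gridline crossings are at x ∈ {0, 1}.
Finally, the integer polynomial consistent with all of this is the stated p.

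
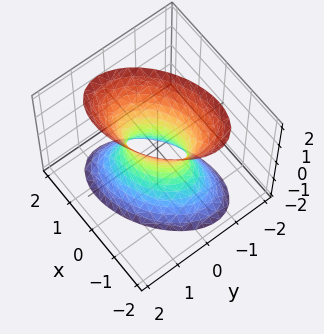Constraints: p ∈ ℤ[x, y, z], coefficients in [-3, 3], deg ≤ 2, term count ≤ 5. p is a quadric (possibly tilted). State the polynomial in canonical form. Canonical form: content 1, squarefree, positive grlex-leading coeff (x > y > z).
First, the degree is 2 — the shape is more complex than any degree-1 surface.
Next, observable constraints: it misses every integer gridline on the z-axis.
Finally, matching integer coefficients to the picture gives p.

2*x^2 - 2*x*y + 3*y^2 - z^2 - 1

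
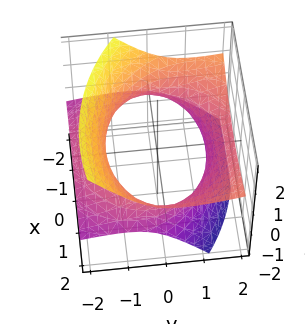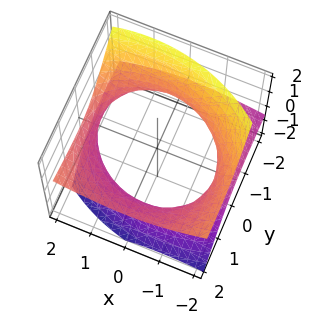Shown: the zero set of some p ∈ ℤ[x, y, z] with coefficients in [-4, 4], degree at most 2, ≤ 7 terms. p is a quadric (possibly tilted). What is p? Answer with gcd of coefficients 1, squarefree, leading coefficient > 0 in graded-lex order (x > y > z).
x^2 - x*z + y^2 - 3*y*z - 3*z^2 - 3

First, degree: the shape is more complex than any degree-1 surface, so deg p = 2.
Then, checking where it meets the axes: it misses every integer gridline on the z-axis.
Finally, these observations pin down the coefficients.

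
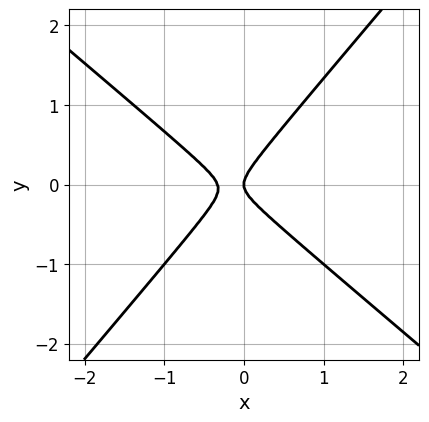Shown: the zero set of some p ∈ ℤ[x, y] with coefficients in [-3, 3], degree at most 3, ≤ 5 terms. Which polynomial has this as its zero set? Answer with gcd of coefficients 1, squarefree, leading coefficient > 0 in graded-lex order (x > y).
(a) deg p = 2.
(b) Checking where it meets the axes: it meets the x-axis at x = 0 (among the integer gridlines); it crosses the y-axis at the gridline y = 0.
(c) These observations pin down the coefficients.

3*x^2 + x*y - 3*y^2 + x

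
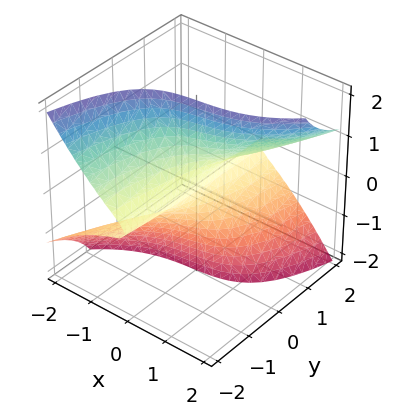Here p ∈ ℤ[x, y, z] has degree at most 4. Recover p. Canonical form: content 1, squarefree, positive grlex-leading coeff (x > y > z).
x^3 - x*y*z - 2*y*z^2 + x

deg p = 3.
Checking where it meets the axes: every point of the y-axis in the box is on the surface; the visible z-axis segment lies entirely on the surface.
These observations pin down the coefficients.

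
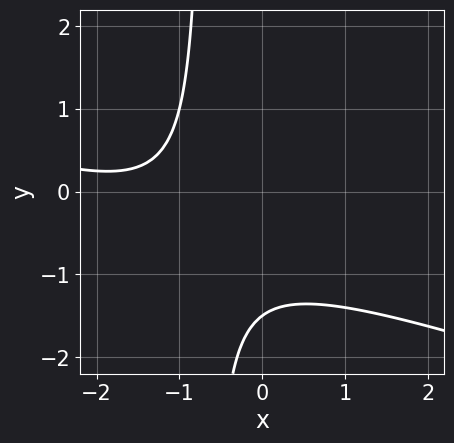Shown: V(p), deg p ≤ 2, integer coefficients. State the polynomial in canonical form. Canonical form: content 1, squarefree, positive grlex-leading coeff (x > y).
x^2 + 3*x*y + 3*x + 2*y + 3

(a) Degree: no degree-1 curve has this shape, so deg p = 2.
(b) Reading off the gridlines: no x-intercept at any integer in the box.
(c) Putting this together gives p.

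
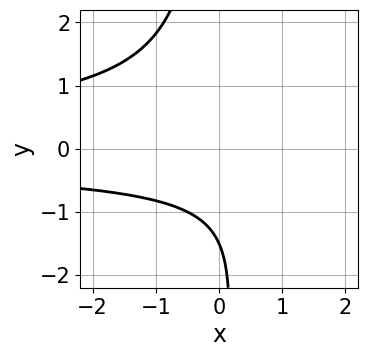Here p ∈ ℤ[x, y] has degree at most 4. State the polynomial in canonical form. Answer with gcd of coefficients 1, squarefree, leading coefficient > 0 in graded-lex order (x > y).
2*x*y^2 + 2*y + 3

1. deg p = 3. No degree-2 curve has this shape.
2. Checking where it meets the axes: no x-intercept at any integer in the box.
3. Assembling these constraints gives the stated polynomial.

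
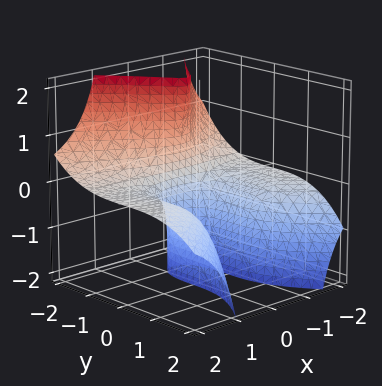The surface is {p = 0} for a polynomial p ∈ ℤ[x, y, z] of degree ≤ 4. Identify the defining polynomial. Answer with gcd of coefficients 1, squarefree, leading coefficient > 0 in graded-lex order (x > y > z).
3*x^2*z + y^3 + 2*x*z + 1

deg p = 3.
Reading off the gridlines: no z-intercept at any integer in the box; it misses every integer gridline on the x-axis.
Matching integer coefficients to the picture gives p.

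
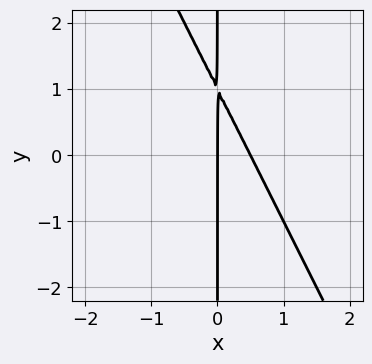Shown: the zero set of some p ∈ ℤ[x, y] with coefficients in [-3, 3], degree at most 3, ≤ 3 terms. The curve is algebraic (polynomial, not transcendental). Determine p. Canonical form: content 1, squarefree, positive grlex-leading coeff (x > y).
deg p = 2. A generic line meets the curve in up to 2 points.
Checking where it meets the axes: the visible y-axis segment lies entirely on the curve; it crosses the x-axis at the gridline x = 0.
Together with the visible shape, these determine p as stated.

2*x^2 + x*y - x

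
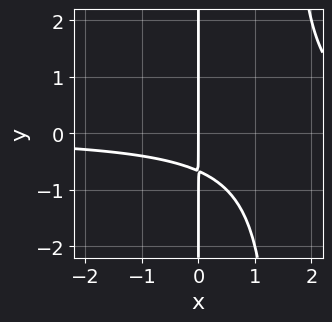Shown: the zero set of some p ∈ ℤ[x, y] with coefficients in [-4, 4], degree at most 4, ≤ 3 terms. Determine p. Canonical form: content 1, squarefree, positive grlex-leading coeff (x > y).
2*x^2*y - 3*x*y - 2*x

First, degree: a generic line meets the curve in up to 3 points, so deg p = 3.
Then, observable constraints: the visible y-axis segment lies entirely on the curve; it crosses the x-axis at the gridline x = 0.
Finally, fitting integer coefficients to these (and the overall shape) gives p.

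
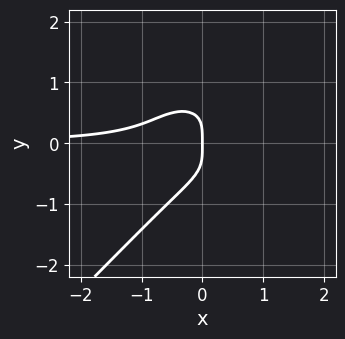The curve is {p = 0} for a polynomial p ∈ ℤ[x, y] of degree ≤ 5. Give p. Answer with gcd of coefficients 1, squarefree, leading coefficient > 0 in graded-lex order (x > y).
x^3*y + x*y^3 - 2*y^4 - 2*x^2*y - x

1. Degree: a generic line meets the curve in up to 4 points, so deg p = 4.
2. Observable constraints: it crosses the x-axis at the gridline x = 0; it meets the y-axis at y = 0 (among the integer gridlines).
3. Putting this together gives p.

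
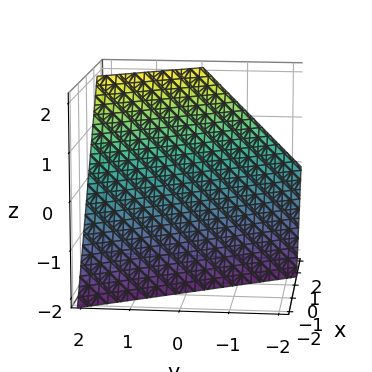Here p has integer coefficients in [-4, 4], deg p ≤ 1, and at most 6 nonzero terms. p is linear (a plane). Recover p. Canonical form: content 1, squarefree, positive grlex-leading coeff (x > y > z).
3*x + 2*y - 2*z - 2

1. Degree: the surface is flat (a plane), so deg p = 1.
2. Reading off the gridlines: it meets the y-axis at y = 1 (among the integer gridlines); it meets the z-axis at z = -1 (among the integer gridlines).
3. These observations pin down the coefficients.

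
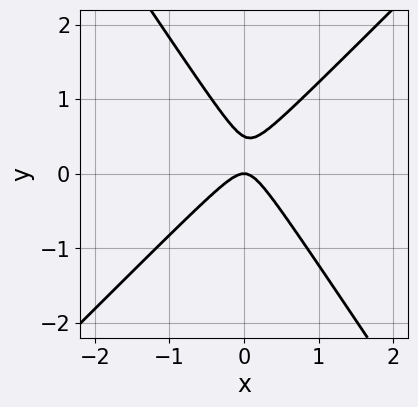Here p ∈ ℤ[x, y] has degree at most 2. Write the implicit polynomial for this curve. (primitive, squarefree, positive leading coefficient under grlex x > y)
1. The degree is 2 — no degree-1 curve has this shape.
2. Observable constraints: one y-axis crossing is at y = 0; one x-axis crossing is at x = 0.
3. These observations pin down the coefficients.

3*x^2 - x*y - 2*y^2 + y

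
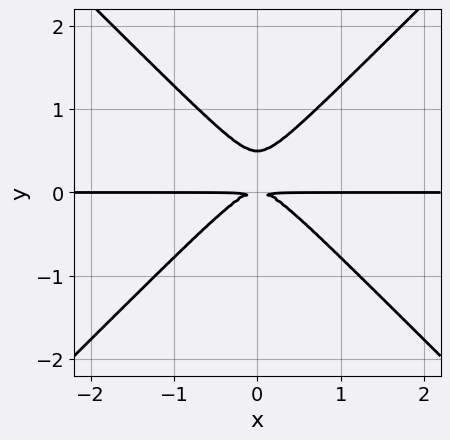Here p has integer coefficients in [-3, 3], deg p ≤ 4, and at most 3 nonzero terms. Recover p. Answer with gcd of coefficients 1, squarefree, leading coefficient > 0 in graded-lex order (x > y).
First, degree: no degree-2 curve has this shape, so deg p = 3.
Next, symmetries: it's symmetric under x → −x, forcing even powers of x.
Then, from the visible intercepts: the visible x-axis segment lies entirely on the curve.
Finally, together with the visible shape, these determine p as stated.

2*x^2*y - 2*y^3 + y^2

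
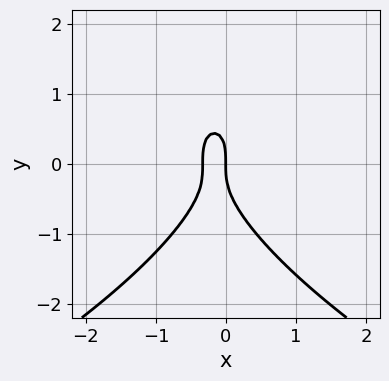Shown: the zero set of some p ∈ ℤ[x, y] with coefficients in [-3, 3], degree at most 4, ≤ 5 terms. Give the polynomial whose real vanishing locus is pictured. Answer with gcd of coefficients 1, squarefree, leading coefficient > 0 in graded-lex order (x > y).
(a) The degree is 3 — a generic line meets the curve in up to 3 points.
(b) From the axis intercepts and sections: it crosses the y-axis at the gridline y = 0; one x-axis crossing is at x = 0.
(c) These observations pin down the coefficients.

y^3 + 3*x^2 + x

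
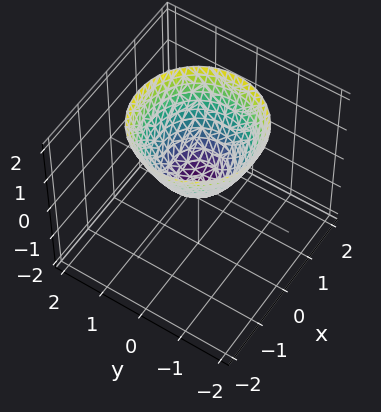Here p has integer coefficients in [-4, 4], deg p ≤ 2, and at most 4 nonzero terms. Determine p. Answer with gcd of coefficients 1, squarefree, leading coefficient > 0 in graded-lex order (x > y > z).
x^2 + y^2 - z

First, the degree is 2 — a paraboloid; a quadric.
Then, by symmetry, the surface is invariant under rotation about z: p = q(x² + y², z).
Next, checking where it meets the axes: it meets the y-axis at y = 0 (among the integer gridlines); a circular section at z = 2 has radius between 1 and 2; it crosses the z-axis at the gridline z = 0; it meets the x-axis at x = 0 (among the integer gridlines).
Finally, these observations pin down the coefficients.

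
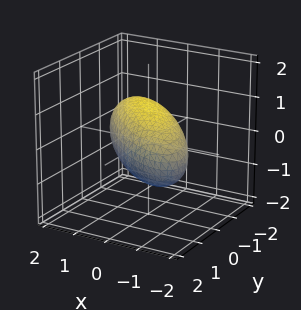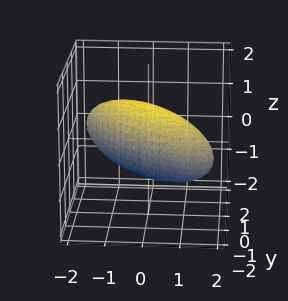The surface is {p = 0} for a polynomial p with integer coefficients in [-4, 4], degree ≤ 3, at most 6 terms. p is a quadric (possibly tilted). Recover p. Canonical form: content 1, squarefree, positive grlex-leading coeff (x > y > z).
First, degree: the shape is more complex than any degree-1 surface, so deg p = 2.
Then, checking where it meets the axes: the z-axis gridline crossings are at z ∈ {-1, 1}.
Finally, putting this together gives p.

2*x^2 + 3*x*y + 2*y^2 + 3*z^2 - 3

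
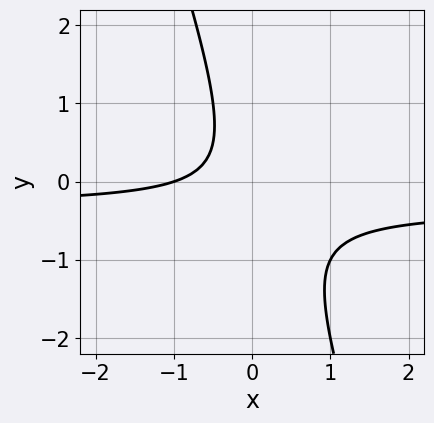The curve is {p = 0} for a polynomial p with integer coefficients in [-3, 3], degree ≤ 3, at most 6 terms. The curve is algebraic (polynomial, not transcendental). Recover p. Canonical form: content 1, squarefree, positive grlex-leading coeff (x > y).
3*x*y + y^2 + x + 1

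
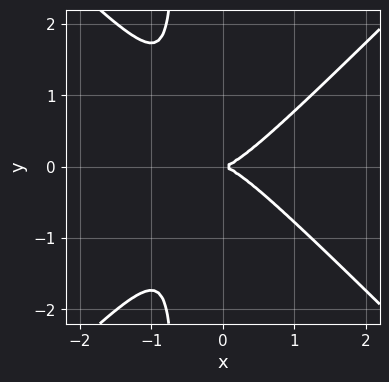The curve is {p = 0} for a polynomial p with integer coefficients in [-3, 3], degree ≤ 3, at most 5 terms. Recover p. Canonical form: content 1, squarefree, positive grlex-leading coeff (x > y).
(a) deg p = 3.
(b) Symmetries: it's symmetric under y → −y, forcing even powers of y.
(c) Against the integer gridlines: it meets the y-axis at y = 0 (among the integer gridlines); one x-axis crossing is at x = 0.
(d) Fitting integer coefficients to these (and the overall shape) gives p.

3*x^3 - 3*x*y^2 - 2*y^2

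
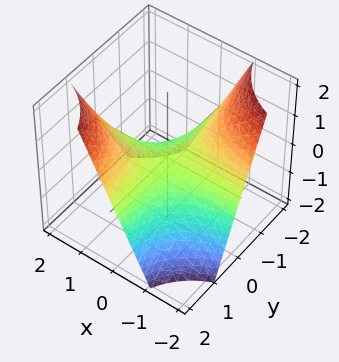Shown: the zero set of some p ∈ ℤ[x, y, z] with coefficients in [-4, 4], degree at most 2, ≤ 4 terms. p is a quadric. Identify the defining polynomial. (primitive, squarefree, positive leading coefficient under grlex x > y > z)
x*y - z

Degree: a saddle surface; a quadric, so deg p = 2.
Reading off the gridlines: every point of the y-axis in the box is on the surface; it crosses the z-axis at the gridline z = 0; the visible x-axis segment lies entirely on the surface.
These observations pin down the coefficients.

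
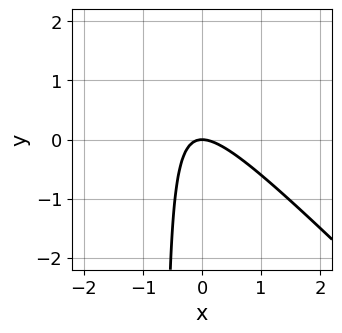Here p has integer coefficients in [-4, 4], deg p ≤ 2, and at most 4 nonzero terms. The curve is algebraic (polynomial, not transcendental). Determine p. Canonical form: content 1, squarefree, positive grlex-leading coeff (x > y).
3*x^2 + 3*x*y + 2*y

The degree is 2 — a generic line meets the curve in up to 2 points.
From the visible intercepts: it meets the y-axis at y = 0 (among the integer gridlines); it meets the x-axis at x = 0 (among the integer gridlines).
The integer polynomial consistent with all of this is the stated p.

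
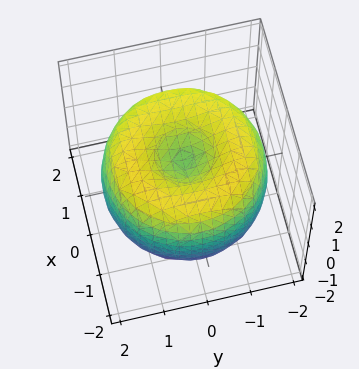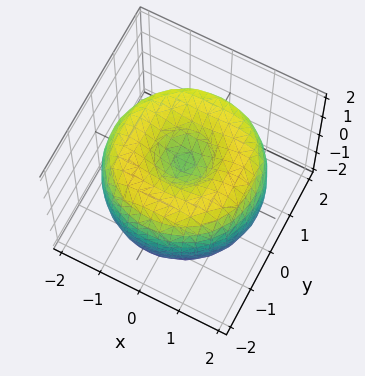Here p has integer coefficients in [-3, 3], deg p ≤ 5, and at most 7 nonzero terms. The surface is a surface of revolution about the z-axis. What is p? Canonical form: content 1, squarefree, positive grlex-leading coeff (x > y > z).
First, degree: a generic line meets the surface in up to 4 points, so deg p = 4.
Then, by symmetry, the z-axis is an axis of rotation, so x and y enter only as x² + y².
Next, observable constraints: a circular section at z = 0 has radius between 1 and 2.
Finally, the integer polynomial consistent with all of this is the stated p.

x^4 + 2*x^2*y^2 + y^4 - 3*x^2 - 3*y^2 + 2*z^2 - 1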